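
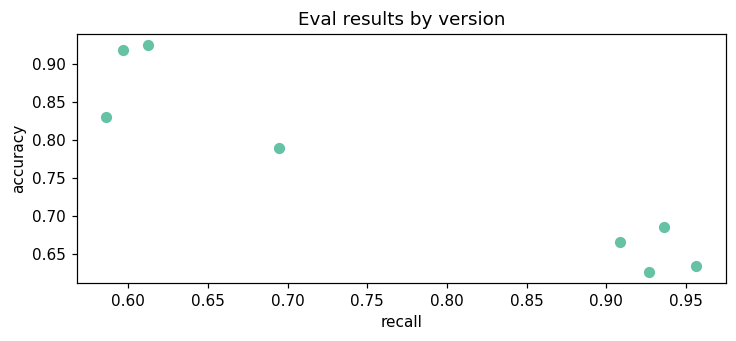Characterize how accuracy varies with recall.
negative, strong

Points are negatively correlated; strong (|r| ≈ 0.9).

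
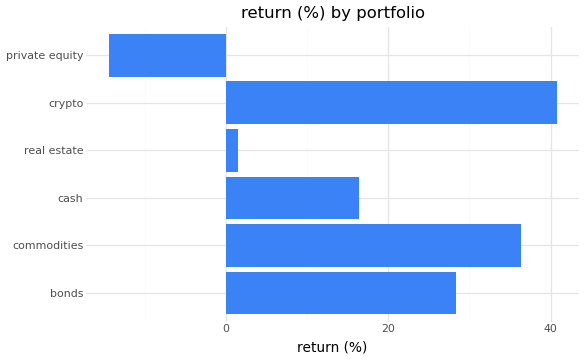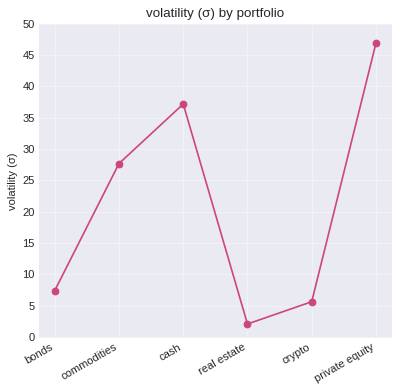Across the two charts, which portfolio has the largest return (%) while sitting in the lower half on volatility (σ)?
Chart 2 median volatility (σ) ≈ 20; below-median portfolios: bonds, real estate, crypto. Among those, crypto has the highest return (%) (≈ 40).

crypto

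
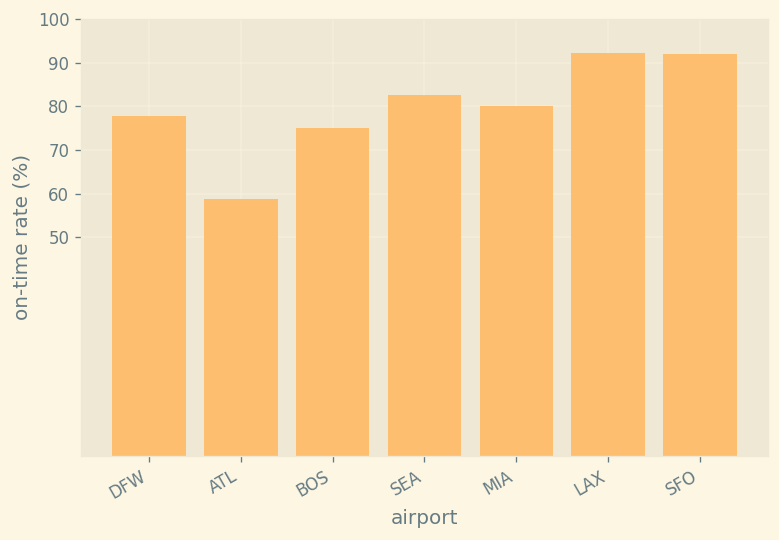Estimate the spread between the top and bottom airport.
≈ 30

Max LAX ≈ 90, min ATL ≈ 60; range ≈ 30.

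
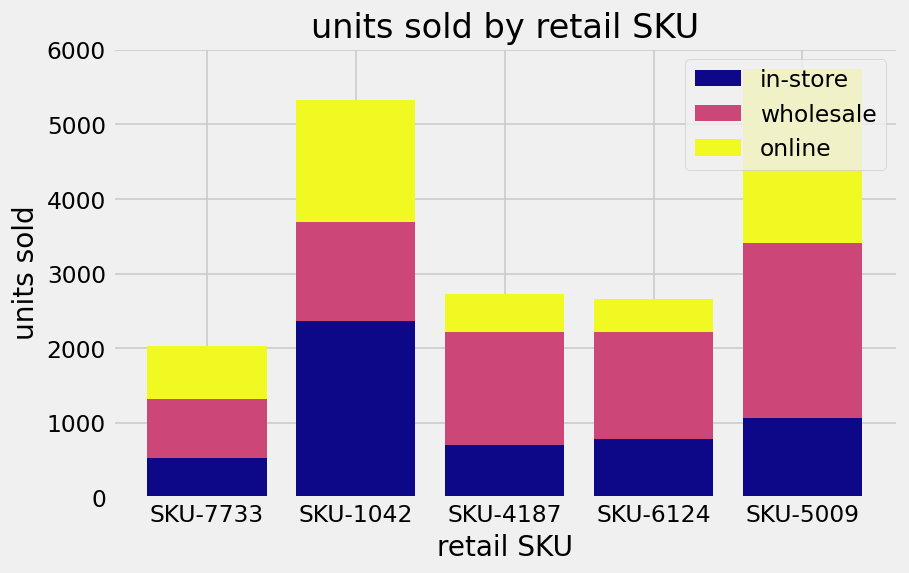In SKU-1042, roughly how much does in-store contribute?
in-store top ≈ 2500, bottom ≈ 0; segment ≈ 2500.

≈ 2500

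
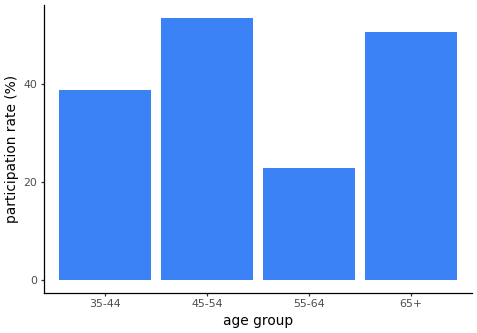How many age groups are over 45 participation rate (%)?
2

Above 45: 45-54, 65+.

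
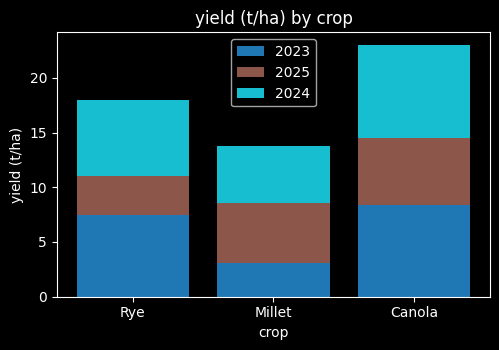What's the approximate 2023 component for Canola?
2023 top ≈ 8, bottom ≈ 0; segment ≈ 8.

≈ 8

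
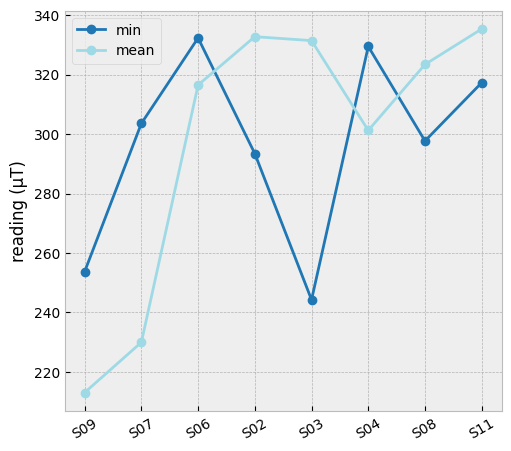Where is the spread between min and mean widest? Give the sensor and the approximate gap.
S03, ≈ 100 µT

S03: min ≈ 240, mean ≈ 340 → gap ≈ 100. Next-largest (S07) is only ≈ 80.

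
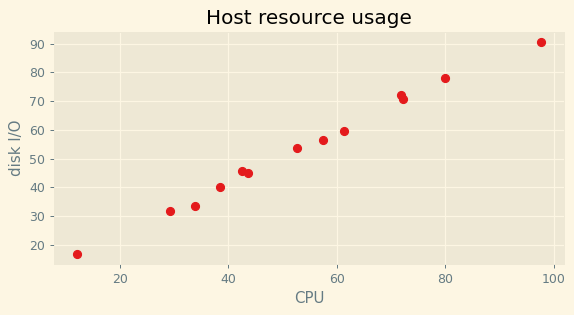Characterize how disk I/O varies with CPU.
positive, strong

Points are positively correlated; strong (|r| ≈ 1.0).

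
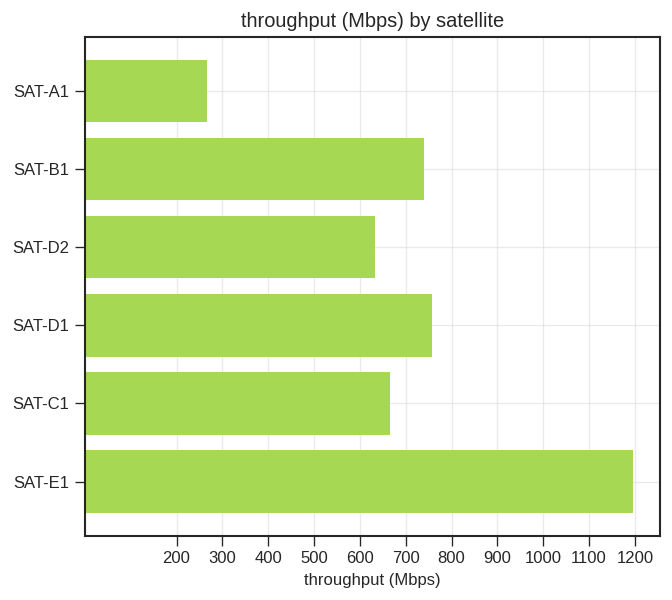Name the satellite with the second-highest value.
SAT-D1

Top 3: SAT-E1 ≈ 1200, SAT-D1 ≈ 800, SAT-B1 ≈ 700.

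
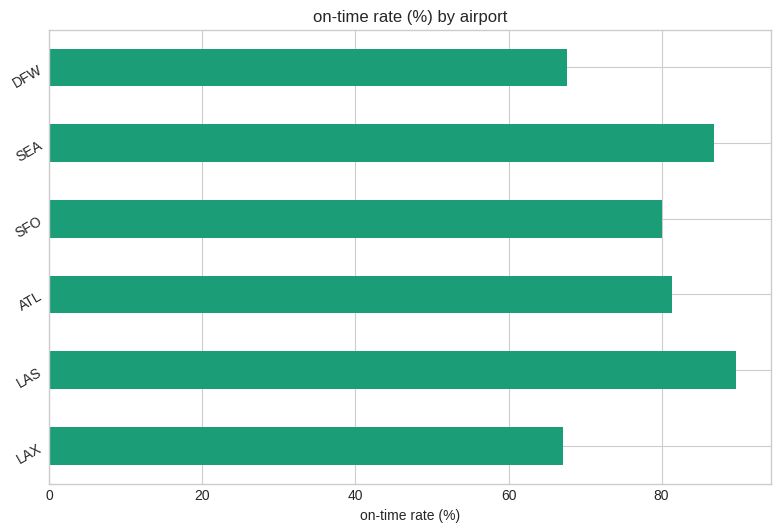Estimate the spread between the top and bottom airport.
≈ 20

Max LAS ≈ 90, min LAX ≈ 70; range ≈ 20.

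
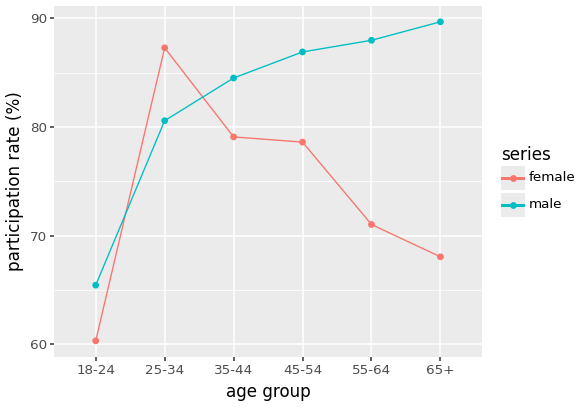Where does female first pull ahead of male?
18-24: female ≈ 60 vs male ≈ 65 (not yet); 25-34: female ≈ 85 vs male ≈ 80 (first crossover).

25-34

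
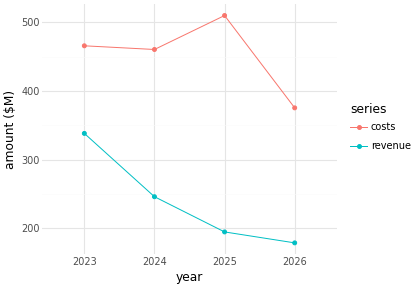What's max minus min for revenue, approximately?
≈ 150

Max 2023 ≈ 350, min 2026 ≈ 200; range ≈ 150.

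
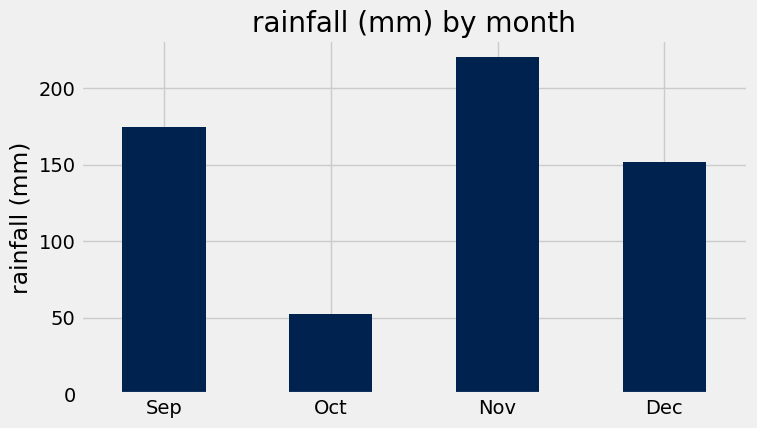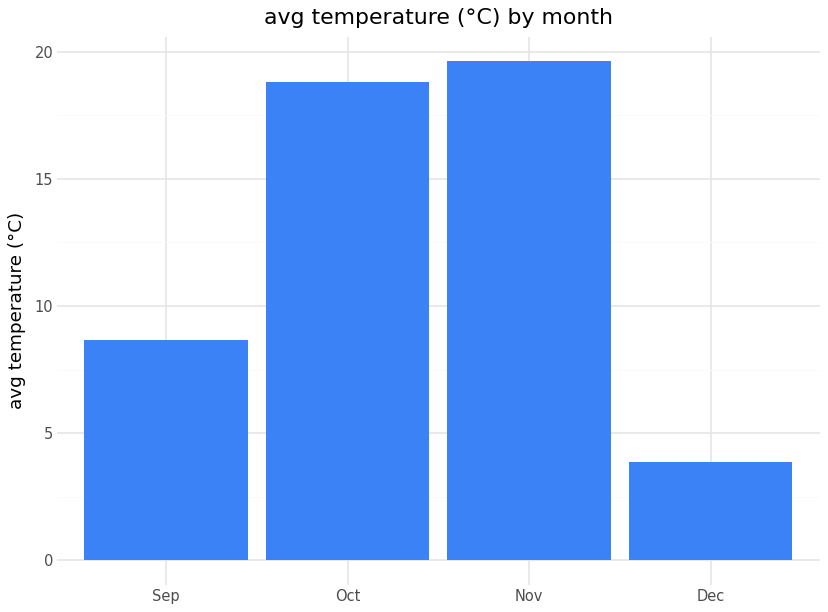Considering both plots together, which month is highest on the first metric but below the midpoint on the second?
Sep

Chart 2 median avg temperature (°C) ≈ 14; below-median months: Sep, Dec. Among those, Sep has the highest rainfall (mm) (≈ 175).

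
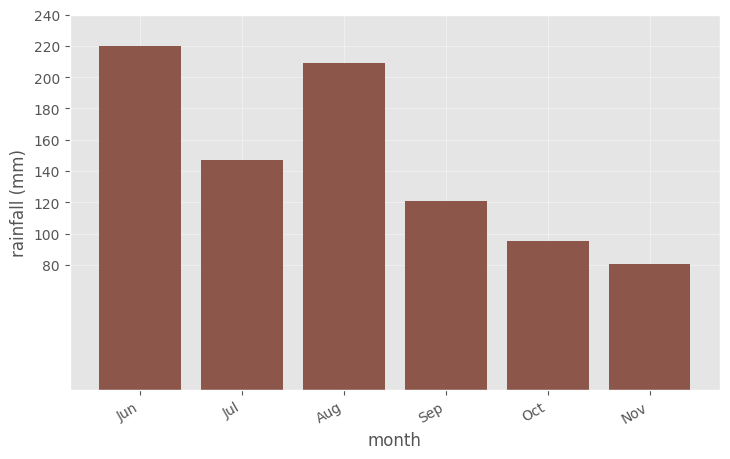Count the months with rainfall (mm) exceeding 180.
2

Above 180: Jun, Aug.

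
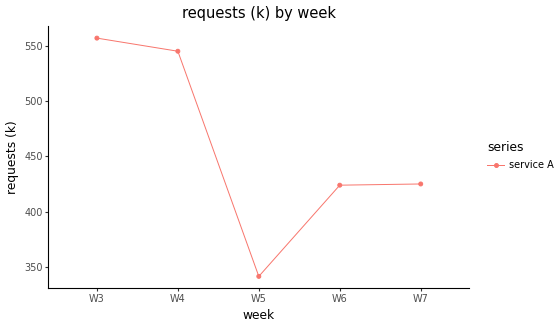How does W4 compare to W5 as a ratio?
W4 ≈ 540, W5 ≈ 340; 540/340 ≈ 1.59.

≈ 1.59×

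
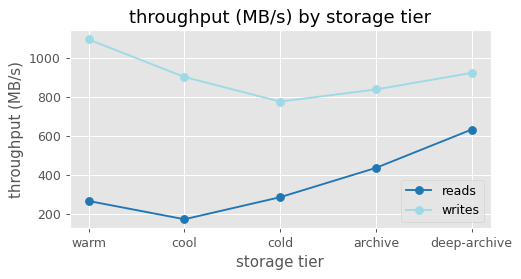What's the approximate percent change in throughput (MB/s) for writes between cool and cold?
cool ≈ 900, cold ≈ 800; (800 − 900) / 900 ≈ -11.1%.

≈ -11.1%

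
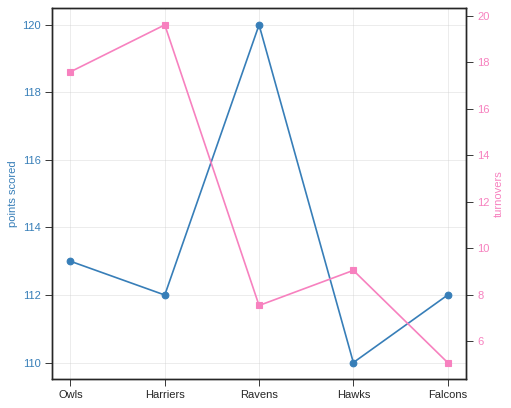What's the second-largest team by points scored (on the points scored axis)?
Top 3 (on the points scored axis): Ravens ≈ 120, Owls ≈ 113, Falcons ≈ 112.

Owls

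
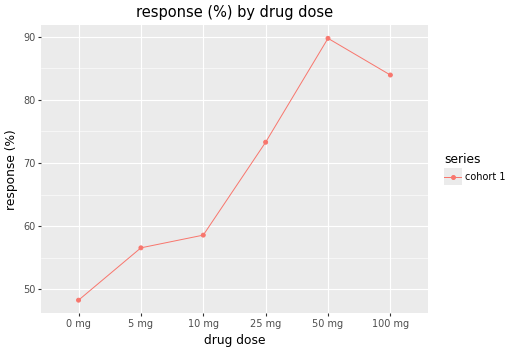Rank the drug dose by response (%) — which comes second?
Top 3: 50 mg ≈ 90, 100 mg ≈ 85, 25 mg ≈ 75.

100 mg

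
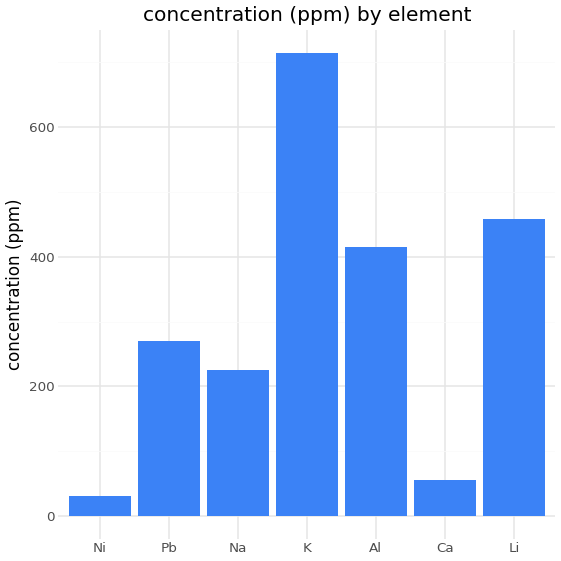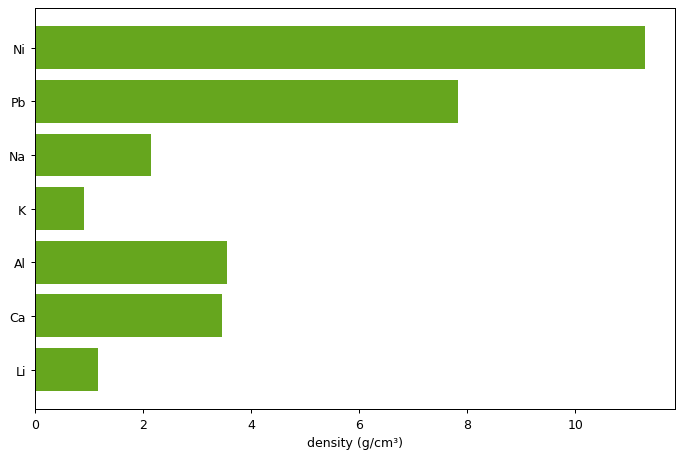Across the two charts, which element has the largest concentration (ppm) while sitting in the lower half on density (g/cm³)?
Chart 2 median density (g/cm³) ≈ 4; below-median elements: Na, K, Li. Among those, K has the highest concentration (ppm) (≈ 700).

K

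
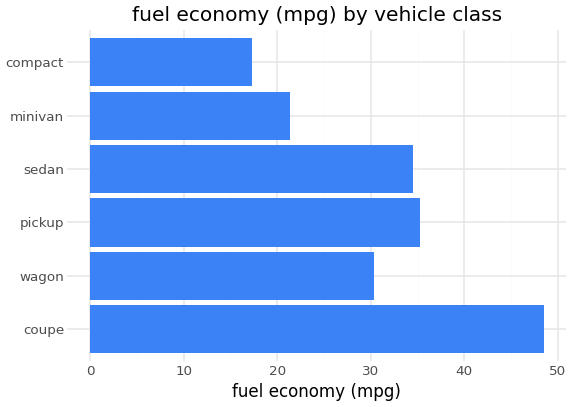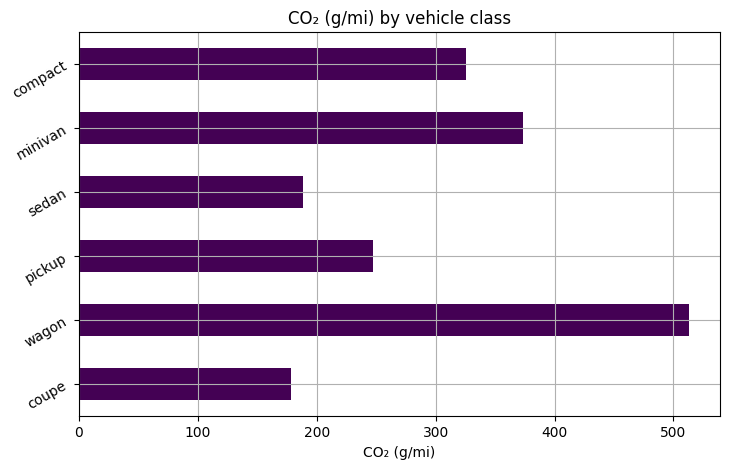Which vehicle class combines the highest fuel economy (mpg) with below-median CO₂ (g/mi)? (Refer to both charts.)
Chart 2 median CO₂ (g/mi) ≈ 300; below-median vehicle classes: coupe, pickup, sedan. Among those, coupe has the highest fuel economy (mpg) (≈ 50).

coupe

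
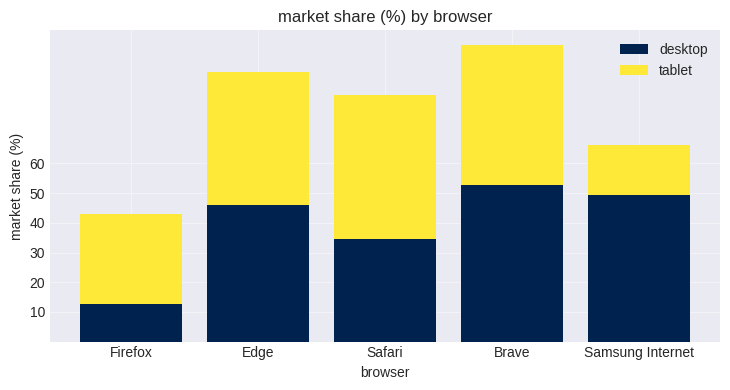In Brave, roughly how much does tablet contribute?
≈ 50

tablet top ≈ 100, bottom ≈ 50; segment ≈ 50.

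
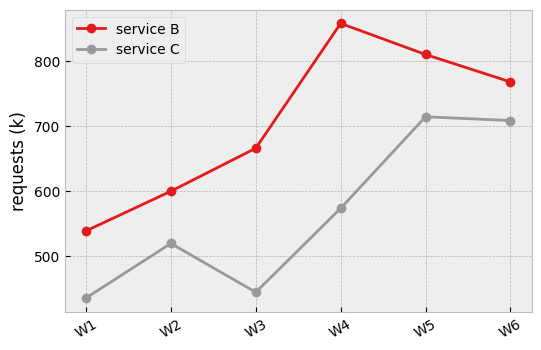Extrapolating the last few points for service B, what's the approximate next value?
≈ 700

Last three: 850, 800, 750 → slope ≈ -50/step → next ≈ 700.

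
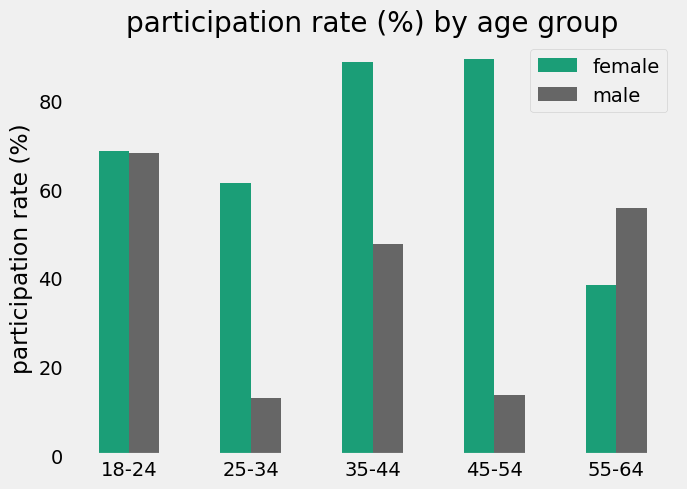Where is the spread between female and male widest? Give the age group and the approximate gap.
45-54: female ≈ 90, male ≈ 10 → gap ≈ 80. Next-largest (25-34) is only ≈ 50.

45-54, ≈ 80 %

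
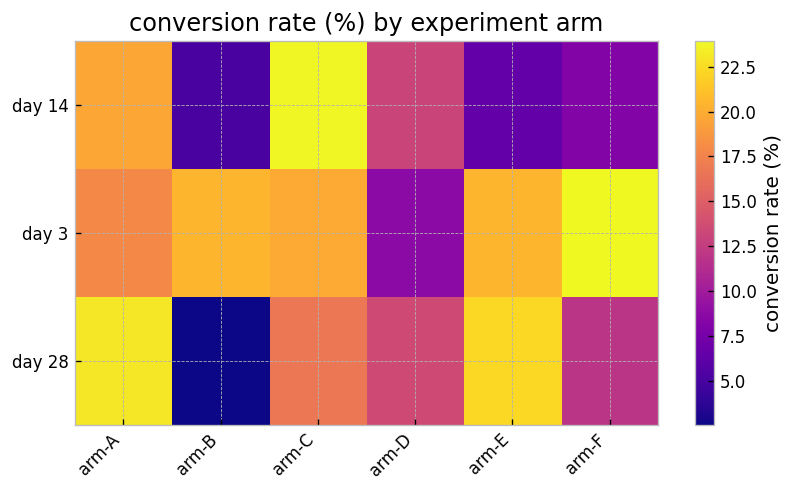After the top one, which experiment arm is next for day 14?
Top 3 for day 14: arm-C ≈ 24, arm-A ≈ 20, arm-D ≈ 14.

arm-A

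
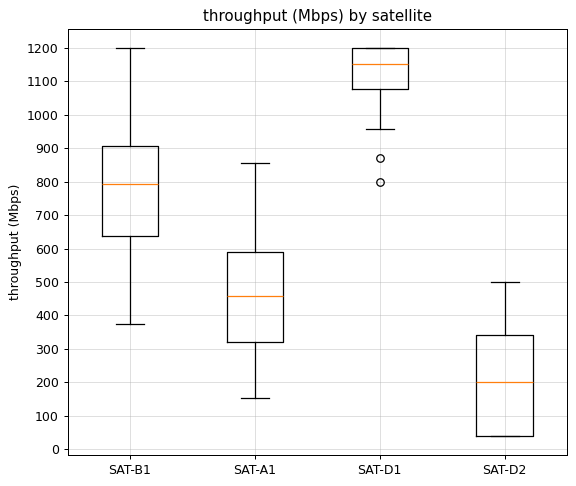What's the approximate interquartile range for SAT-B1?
≈ 300

Q3 ≈ 900, Q1 ≈ 600; IQR ≈ 300.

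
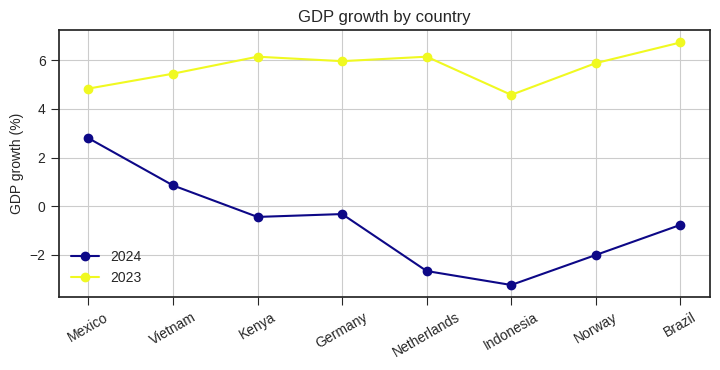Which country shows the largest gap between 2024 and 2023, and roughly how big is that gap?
Netherlands, ≈ 9 %

Netherlands: 2024 ≈ -3, 2023 ≈ 6 → gap ≈ 9. Next-largest (Norway) is only ≈ 8.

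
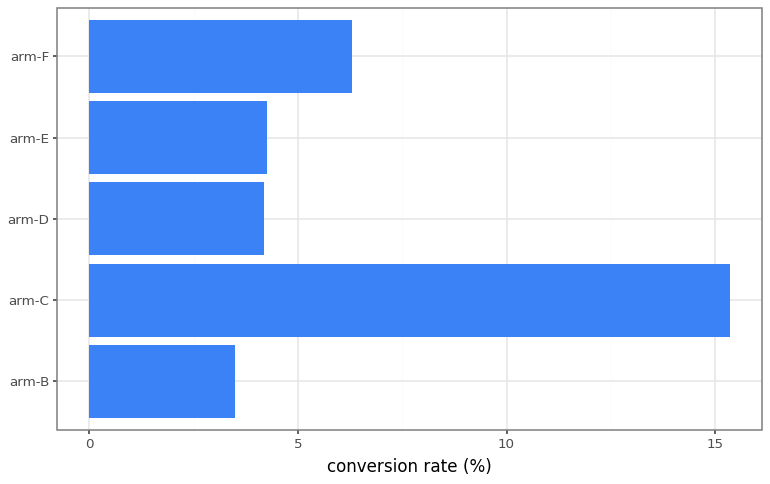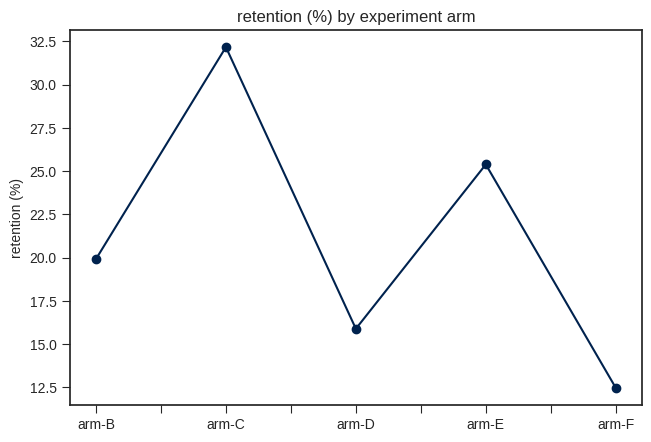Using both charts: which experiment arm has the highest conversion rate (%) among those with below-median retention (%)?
arm-F

Chart 2 median retention (%) ≈ 20; below-median experiment arms: arm-D, arm-F. Among those, arm-F has the highest conversion rate (%) (≈ 6).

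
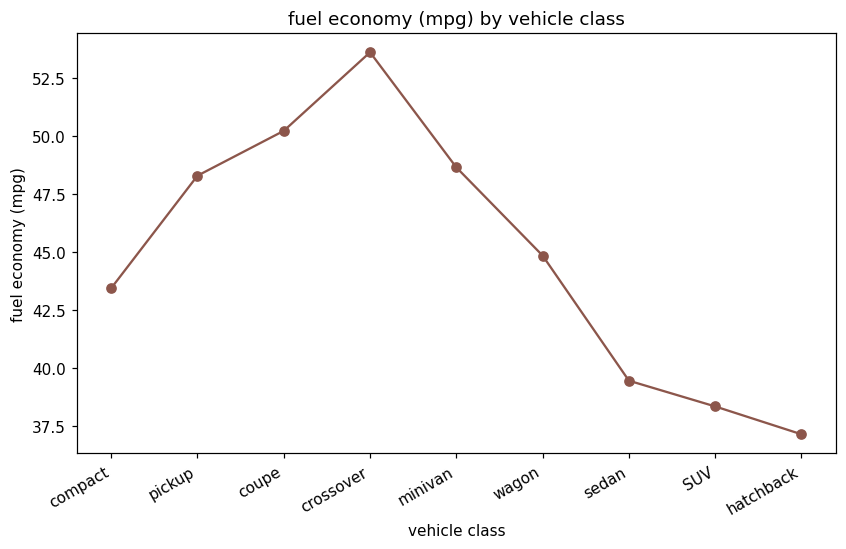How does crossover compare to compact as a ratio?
≈ 1.23×

crossover ≈ 54, compact ≈ 44; 54/44 ≈ 1.23.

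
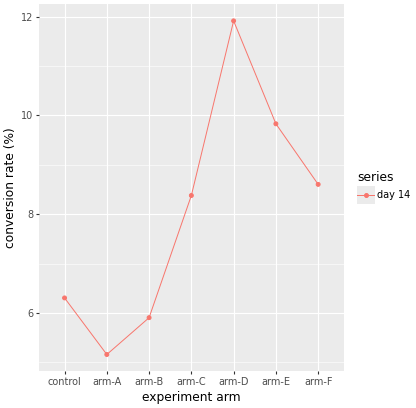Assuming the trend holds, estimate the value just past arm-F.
Last three: 12, 10, 9 → slope ≈ -1.5/step → next ≈ 7.5.

≈ 7.5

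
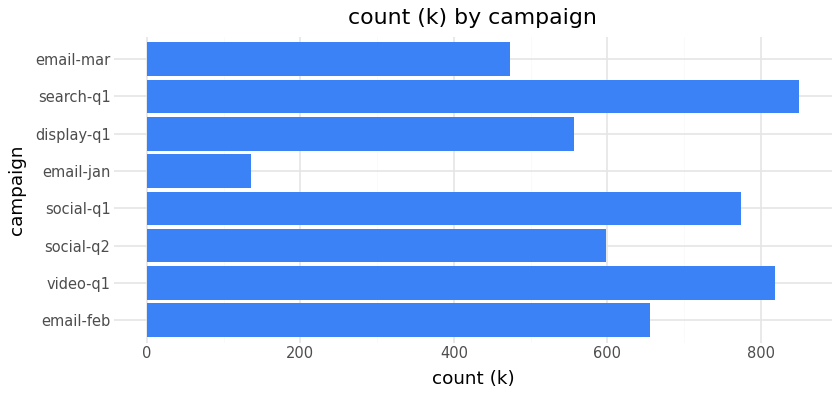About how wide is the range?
Max search-q1 ≈ 800, min email-jan ≈ 100; range ≈ 700.

≈ 700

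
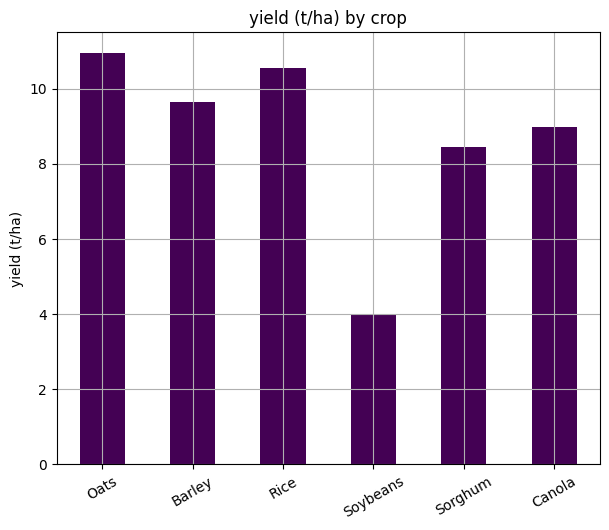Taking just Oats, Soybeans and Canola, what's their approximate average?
≈ 8

(11 + 4 + 9) / 3 ≈ 8.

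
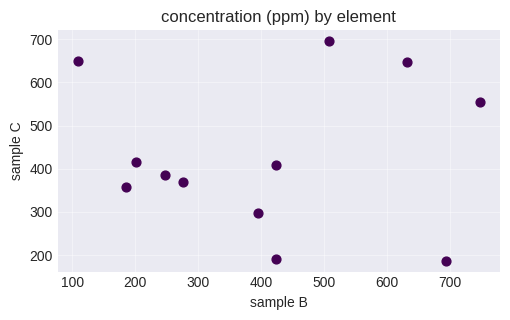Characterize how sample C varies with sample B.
Points are roughly uncorrelated; weak (|r| ≈ 0.0).

no clear correlation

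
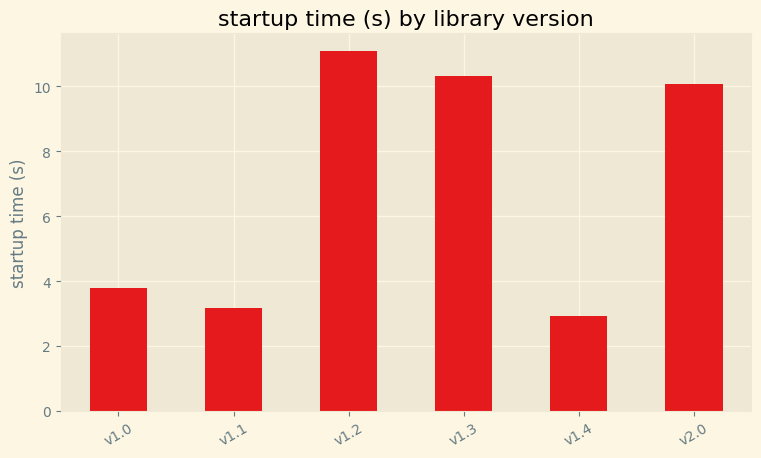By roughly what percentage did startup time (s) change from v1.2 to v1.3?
v1.2 ≈ 11, v1.3 ≈ 10; (10 − 11) / 11 ≈ -9.1%.

≈ -9.1%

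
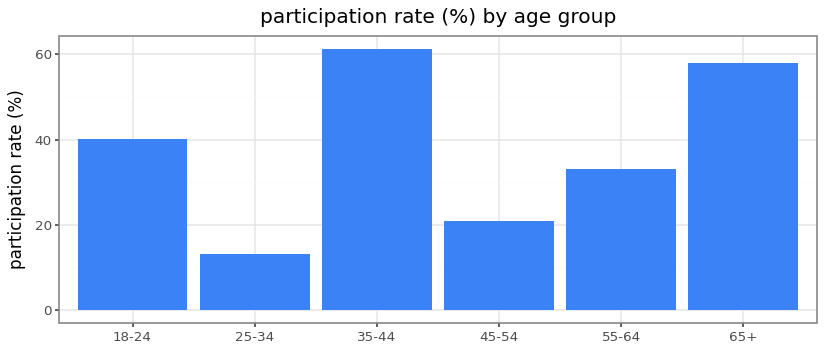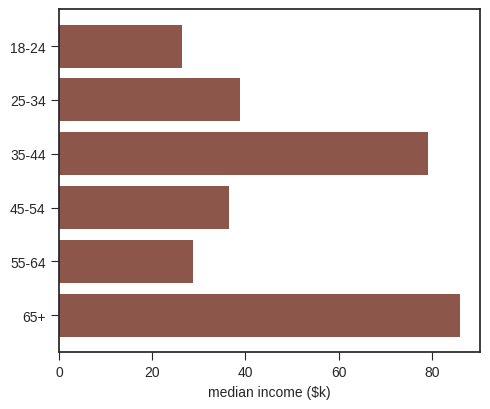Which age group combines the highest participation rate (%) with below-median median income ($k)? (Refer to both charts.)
Chart 2 median median income ($k) ≈ 40; below-median age groups: 18-24, 45-54, 55-64. Among those, 18-24 has the highest participation rate (%) (≈ 40).

18-24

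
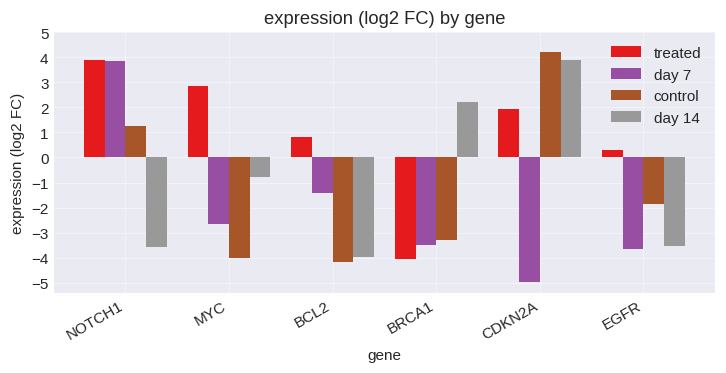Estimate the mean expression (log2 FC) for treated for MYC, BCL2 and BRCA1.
≈ 0

(3 + 1 + -4) / 3 ≈ 0.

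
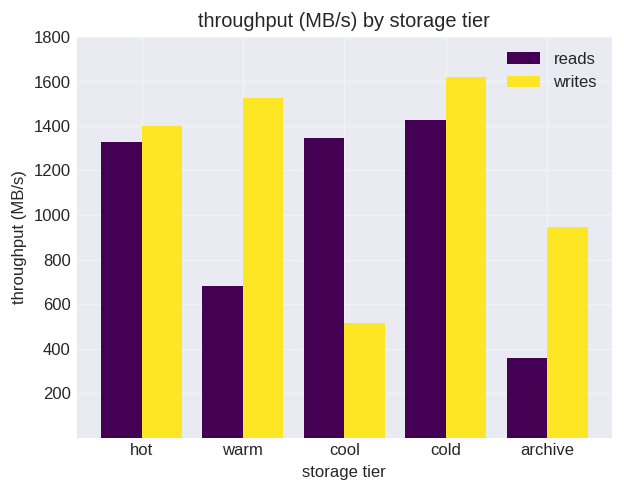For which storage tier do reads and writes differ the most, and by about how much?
warm: reads ≈ 600, writes ≈ 1600 → gap ≈ 1000. Next-largest (cool) is only ≈ 800.

warm, ≈ 1000 MB/s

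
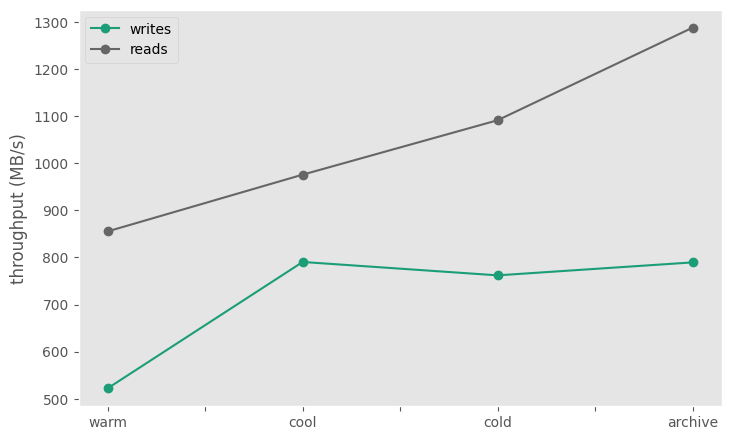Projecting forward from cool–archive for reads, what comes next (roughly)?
≈ 1450

Last three: 1000, 1100, 1300 → slope ≈ 150/step → next ≈ 1450.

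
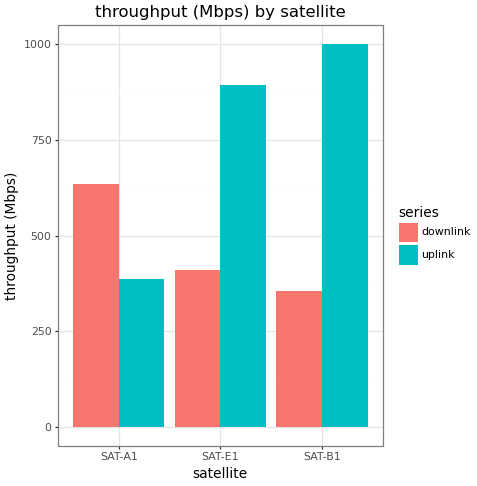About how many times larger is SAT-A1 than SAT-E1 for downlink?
≈ 1.5×

SAT-A1 ≈ 600, SAT-E1 ≈ 400; 600/400 ≈ 1.5.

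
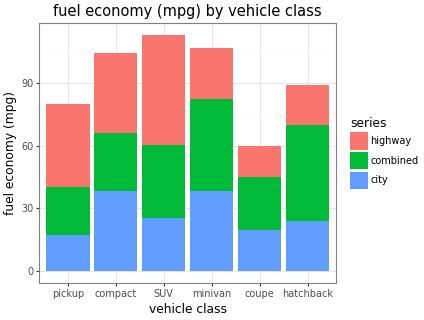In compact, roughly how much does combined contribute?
≈ 30

combined top ≈ 70, bottom ≈ 40; segment ≈ 30.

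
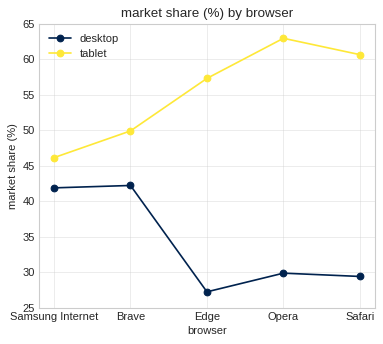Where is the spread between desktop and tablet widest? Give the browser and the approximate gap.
Opera, ≈ 35 %

Opera: desktop ≈ 30, tablet ≈ 65 → gap ≈ 35. Next-largest (Safari) is only ≈ 30.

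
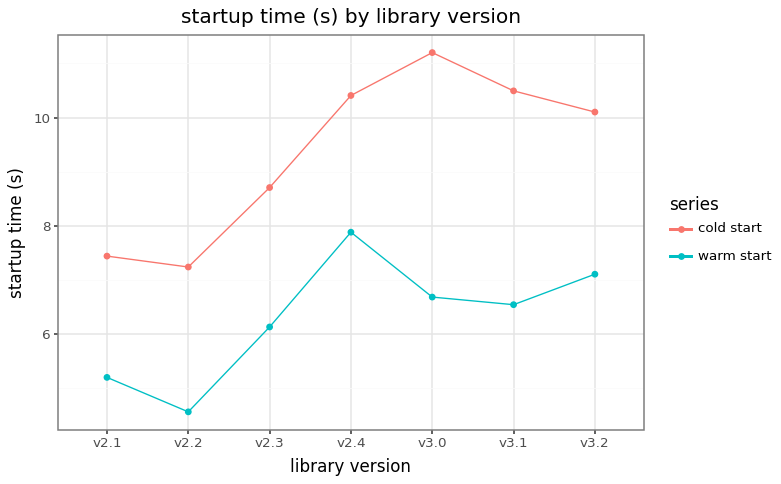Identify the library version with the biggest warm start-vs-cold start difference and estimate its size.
v3.0, ≈ 4 s

v3.0: warm start ≈ 7, cold start ≈ 11 → gap ≈ 4. Next-largest (v3.1) is only ≈ 3.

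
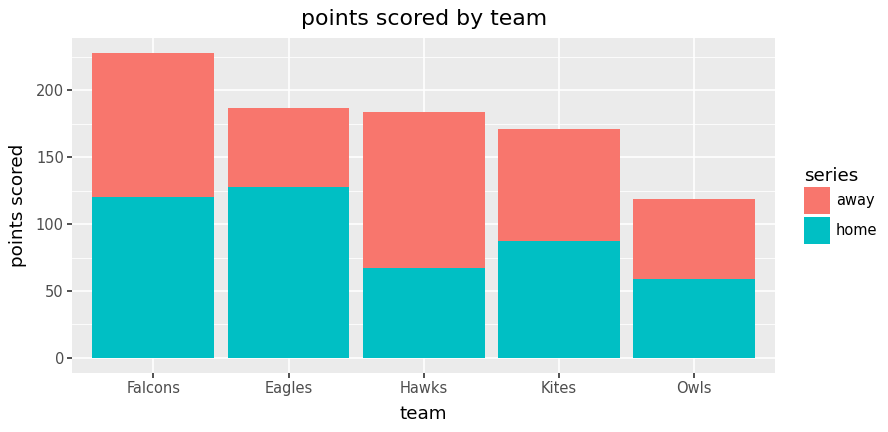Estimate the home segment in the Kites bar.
≈ 80

home top ≈ 80, bottom ≈ 0; segment ≈ 80.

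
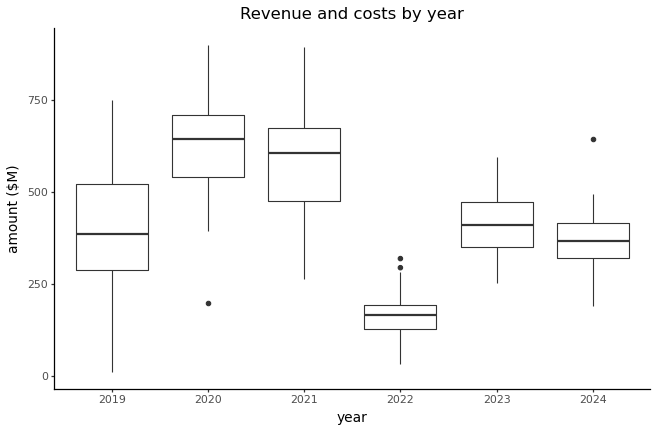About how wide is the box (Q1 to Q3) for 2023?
≈ 100

Q3 ≈ 450, Q1 ≈ 350; IQR ≈ 100.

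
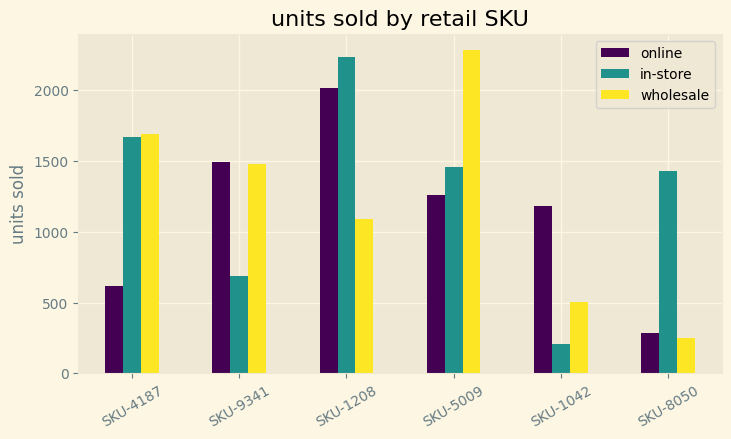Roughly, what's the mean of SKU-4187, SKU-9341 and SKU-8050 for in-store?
≈ 1200

(1600 + 600 + 1400) / 3 ≈ 1200.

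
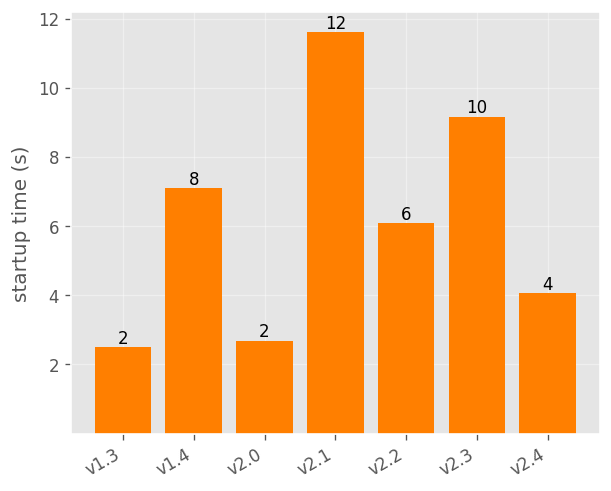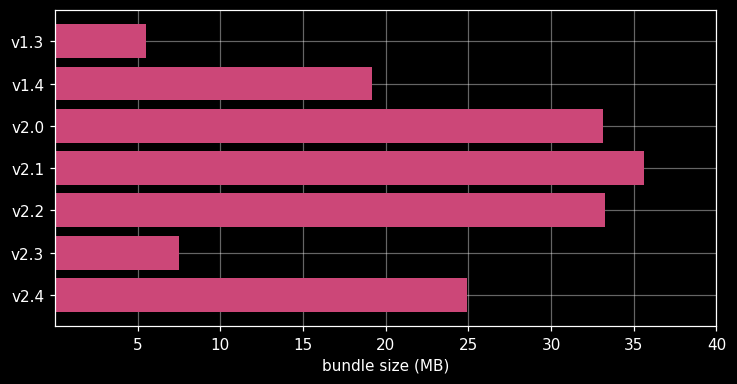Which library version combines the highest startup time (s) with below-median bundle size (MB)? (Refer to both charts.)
v2.3

Chart 2 median bundle size (MB) ≈ 25; below-median library versions: v1.3, v1.4, v2.3. Among those, v2.3 has the highest startup time (s) (≈ 10).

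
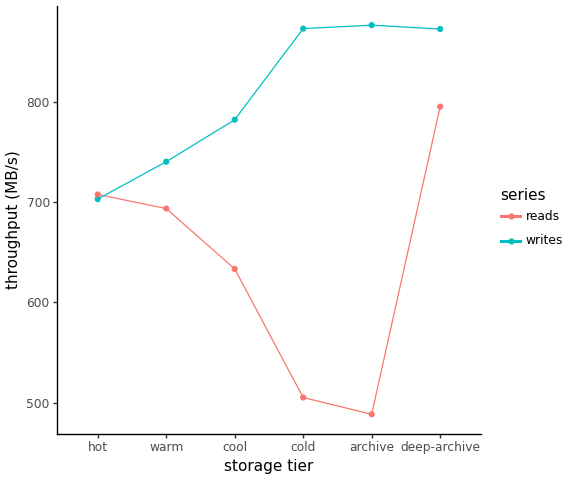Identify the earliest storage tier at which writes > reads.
hot: writes ≈ 700 vs reads ≈ 700 (not yet); warm: writes ≈ 750 vs reads ≈ 700 (first crossover).

warm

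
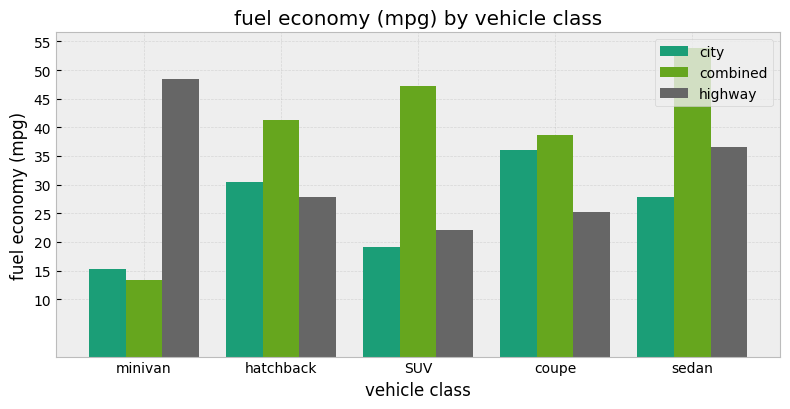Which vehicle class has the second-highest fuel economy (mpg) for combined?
Top 3 for combined: sedan ≈ 55, SUV ≈ 45, hatchback ≈ 40.

SUV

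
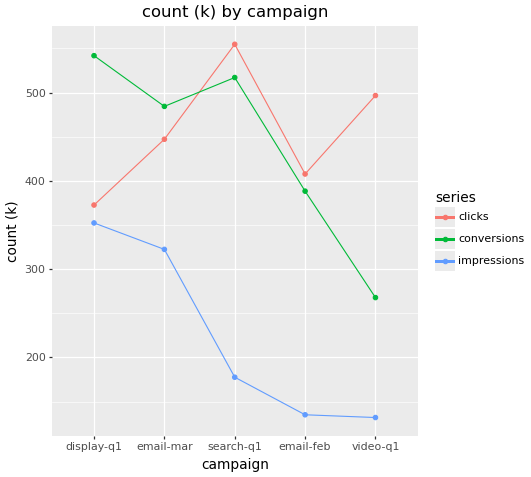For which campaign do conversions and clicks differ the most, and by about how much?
video-q1, ≈ 250 k

video-q1: conversions ≈ 250, clicks ≈ 500 → gap ≈ 250. Next-largest (display-q1) is only ≈ 200.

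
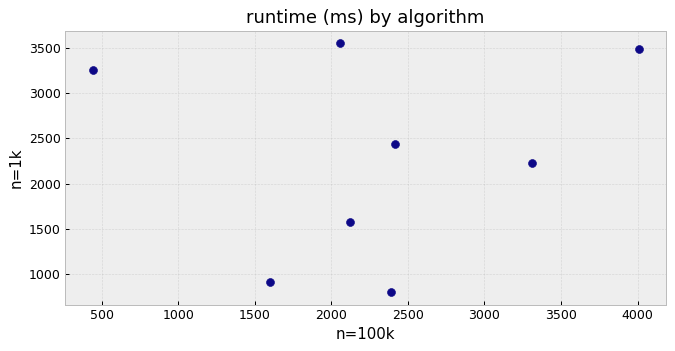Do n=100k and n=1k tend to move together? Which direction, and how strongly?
Points are roughly uncorrelated; weak (|r| ≈ 0.1).

no clear correlation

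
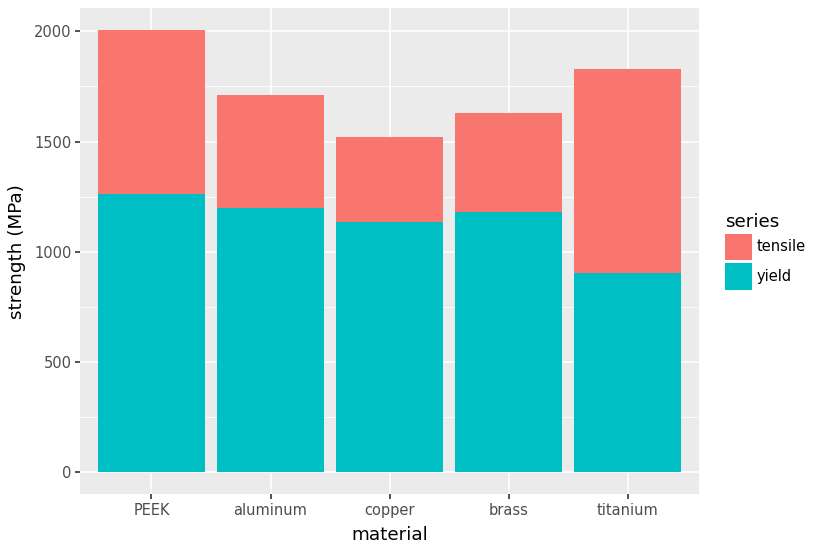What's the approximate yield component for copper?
≈ 1200

yield top ≈ 1200, bottom ≈ 0; segment ≈ 1200.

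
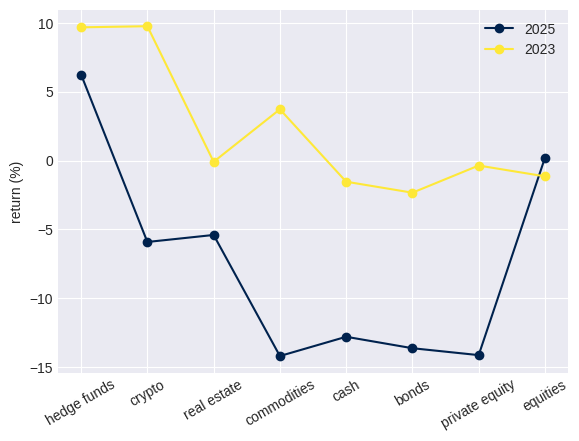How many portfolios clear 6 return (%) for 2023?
2

Above 6: hedge funds, crypto.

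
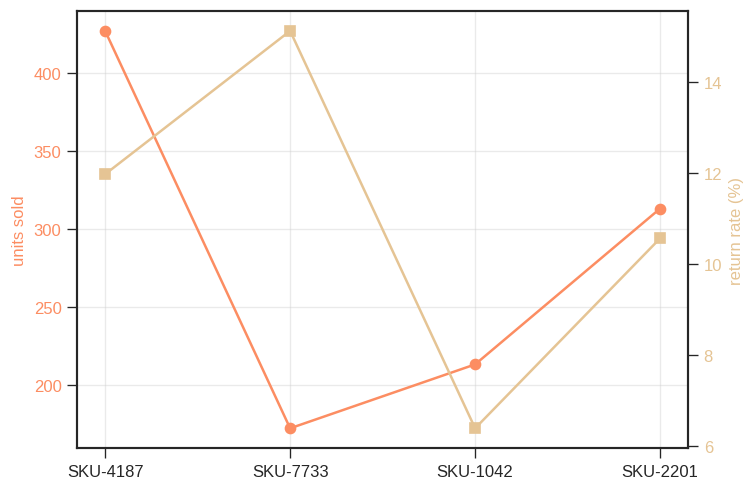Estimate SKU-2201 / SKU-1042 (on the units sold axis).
SKU-2201 ≈ 325, SKU-1042 ≈ 225; 325/225 ≈ 1.44.

≈ 1.44×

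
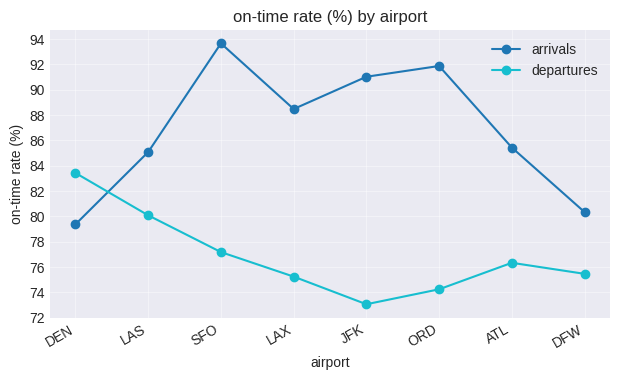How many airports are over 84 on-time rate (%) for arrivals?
6

Above 84: LAS, SFO, LAX, JFK, ORD, ATL.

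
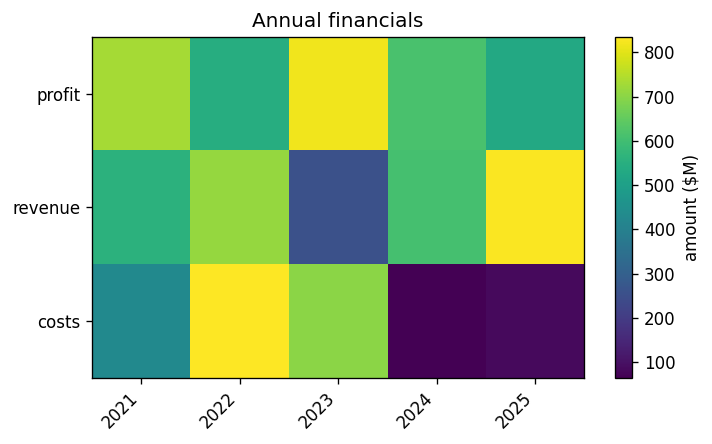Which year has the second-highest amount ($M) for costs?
Top 3 for costs: 2022 ≈ 800, 2023 ≈ 700, 2021 ≈ 400.

2023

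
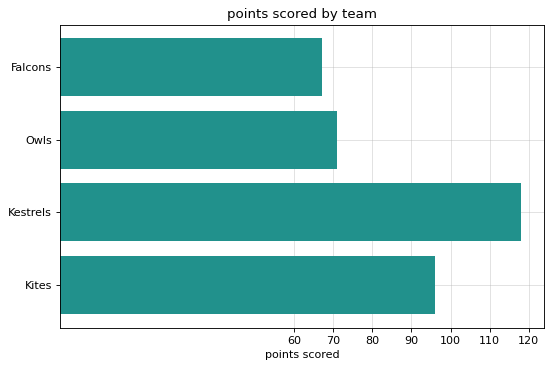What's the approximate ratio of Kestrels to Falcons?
≈ 1.71×

Kestrels ≈ 120, Falcons ≈ 70; 120/70 ≈ 1.71.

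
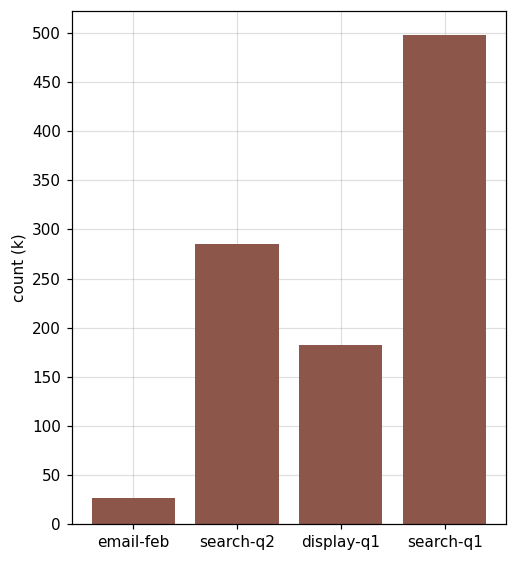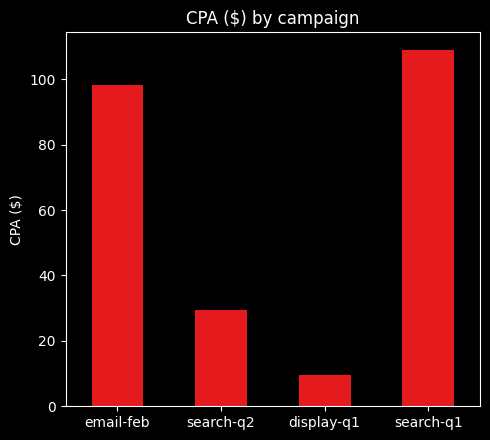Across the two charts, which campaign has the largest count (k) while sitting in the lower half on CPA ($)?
Chart 2 median CPA ($) ≈ 60; below-median campaigns: search-q2, display-q1. Among those, search-q2 has the highest count (k) (≈ 300).

search-q2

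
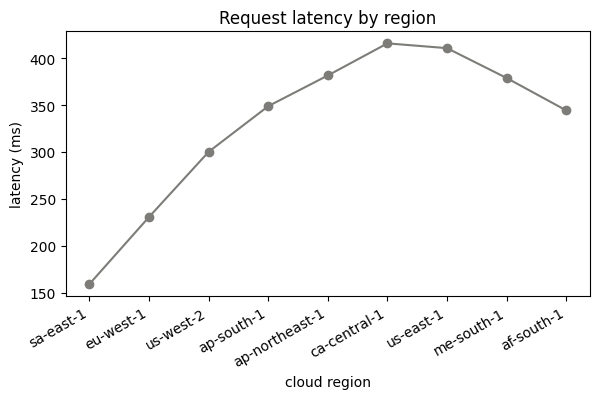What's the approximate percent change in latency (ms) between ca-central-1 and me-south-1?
ca-central-1 ≈ 425, me-south-1 ≈ 375; (375 − 425) / 425 ≈ -11.8%.

≈ -11.8%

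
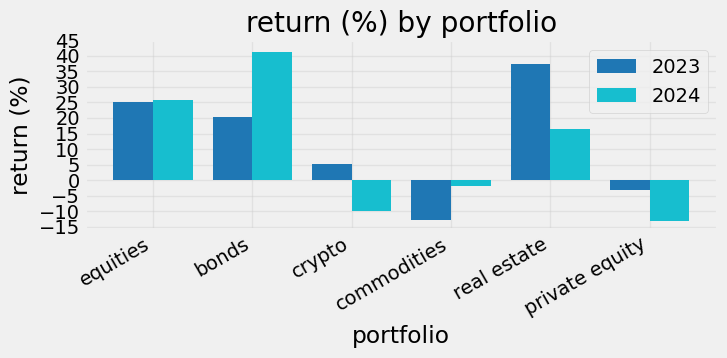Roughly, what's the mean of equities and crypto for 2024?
(25 + -10) / 2 ≈ 8.

≈ 8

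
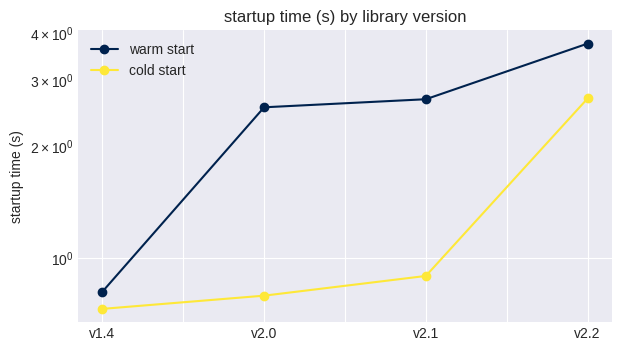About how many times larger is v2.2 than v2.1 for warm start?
v2.2 ≈ 4.0, v2.1 ≈ 2.5; 4.0/2.5 ≈ 1.6.

≈ 1.6×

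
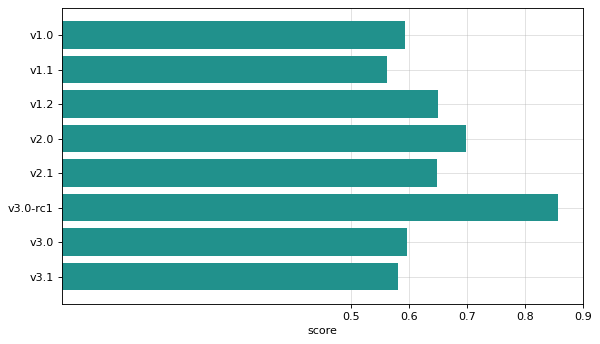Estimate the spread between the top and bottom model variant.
Max v3.0-rc1 ≈ 0.9, min v1.1 ≈ 0.6; range ≈ 0.3.

≈ 0.3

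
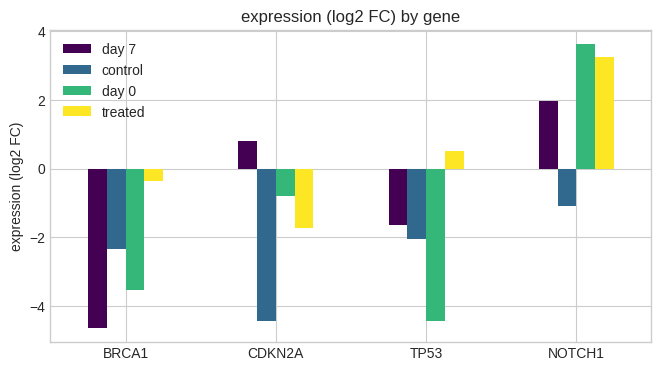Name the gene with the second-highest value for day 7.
Top 3 for day 7: NOTCH1 ≈ 2, CDKN2A ≈ 1, TP53 ≈ -2.

CDKN2A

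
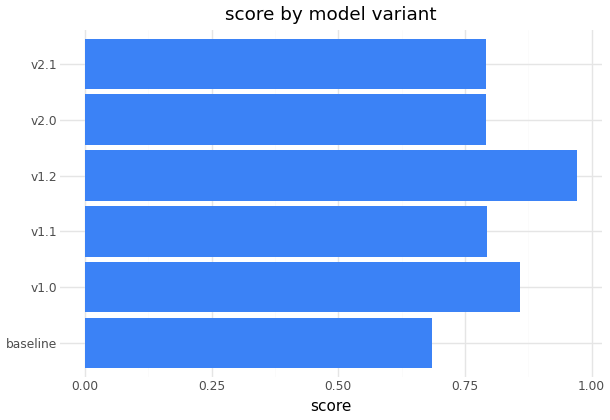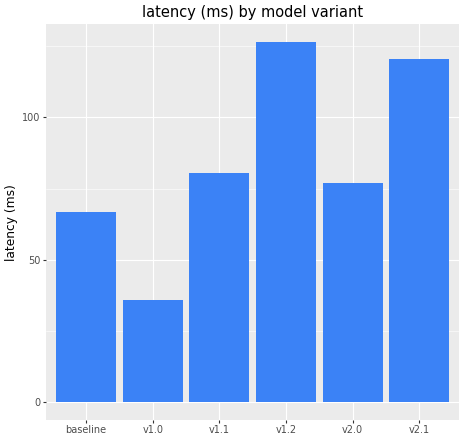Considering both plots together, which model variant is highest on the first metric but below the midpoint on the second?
Chart 2 median latency (ms) ≈ 80; below-median model variants: baseline, v1.0, v2.0. Among those, v1.0 has the highest score (≈ 0.9).

v1.0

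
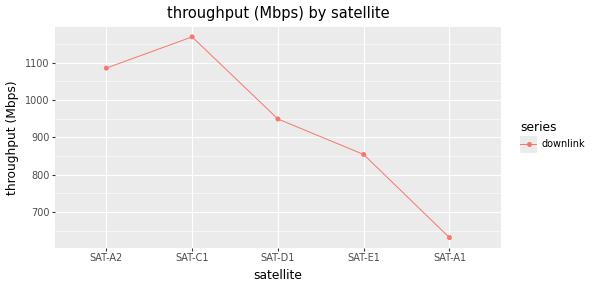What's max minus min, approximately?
≈ 500

Max SAT-C1 ≈ 1150, min SAT-A1 ≈ 650; range ≈ 500.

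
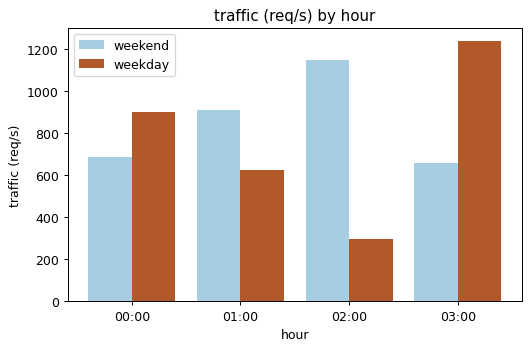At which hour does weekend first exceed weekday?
01:00

00:00: weekend ≈ 600 vs weekday ≈ 1000 (not yet); 01:00: weekend ≈ 1000 vs weekday ≈ 600 (first crossover).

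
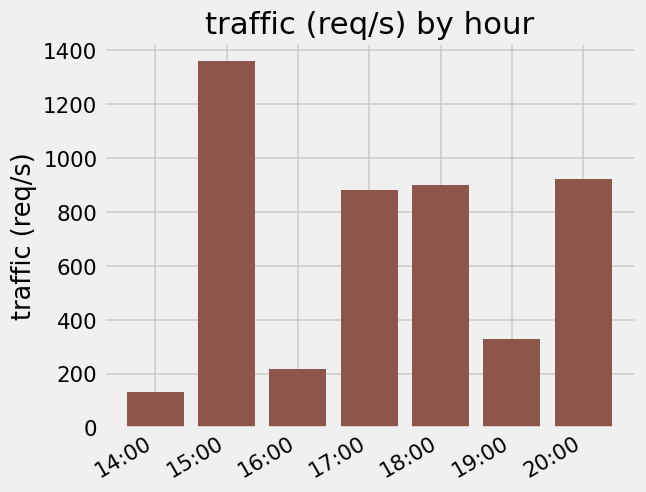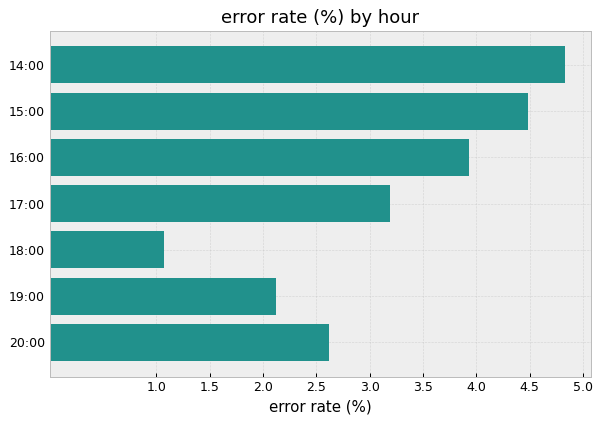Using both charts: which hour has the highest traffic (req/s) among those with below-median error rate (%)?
20:00

Chart 2 median error rate (%) ≈ 3; below-median hours: 18:00, 19:00, 20:00. Among those, 20:00 has the highest traffic (req/s) (≈ 1000).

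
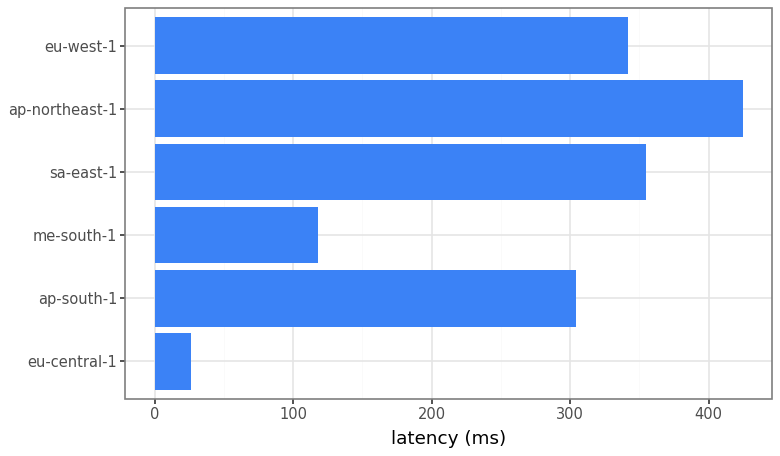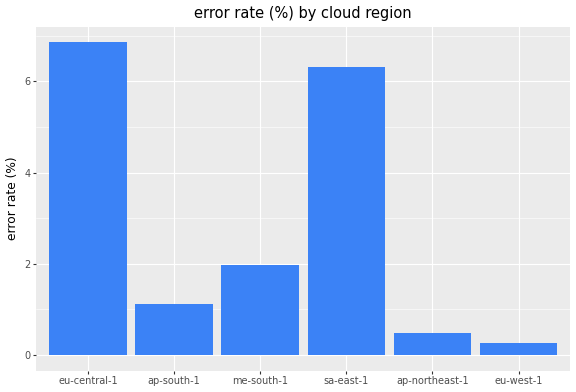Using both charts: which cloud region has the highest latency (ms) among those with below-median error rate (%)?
ap-northeast-1

Chart 2 median error rate (%) ≈ 2; below-median cloud regions: ap-south-1, ap-northeast-1, eu-west-1. Among those, ap-northeast-1 has the highest latency (ms) (≈ 400).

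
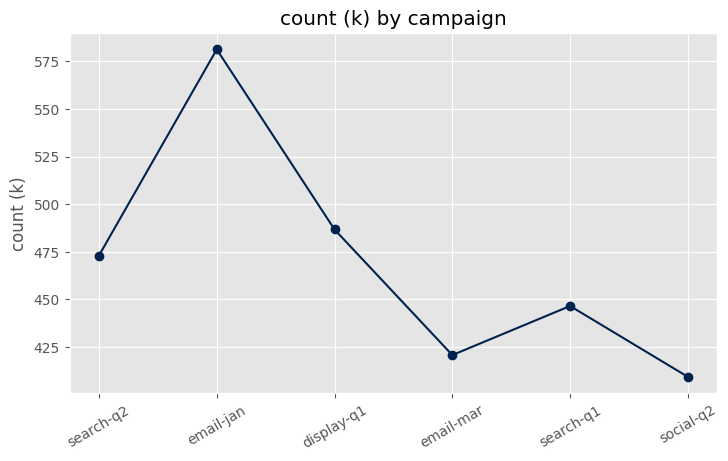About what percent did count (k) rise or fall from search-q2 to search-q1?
≈ -8.3%

search-q2 ≈ 480, search-q1 ≈ 440; (440 − 480) / 480 ≈ -8.3%.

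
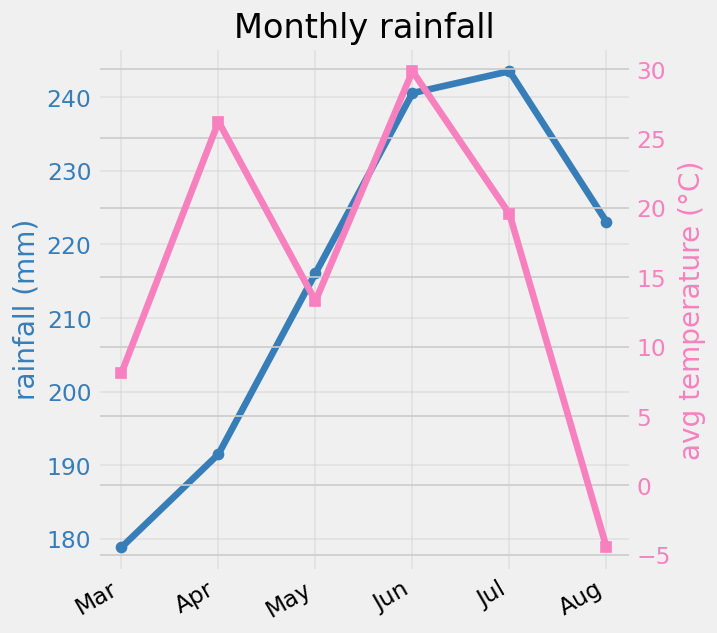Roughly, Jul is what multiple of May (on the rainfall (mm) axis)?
Jul ≈ 240, May ≈ 220; 240/220 ≈ 1.09.

≈ 1.09×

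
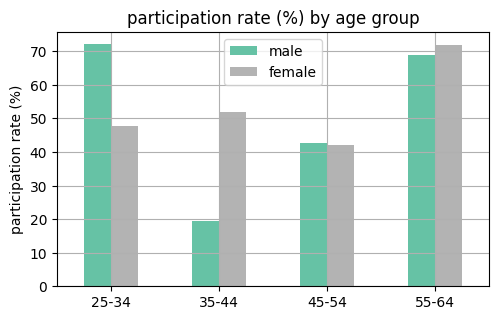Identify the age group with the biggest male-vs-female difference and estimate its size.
35-44: male ≈ 20, female ≈ 50 → gap ≈ 30. Next-largest (25-34) is only ≈ 20.

35-44, ≈ 30 %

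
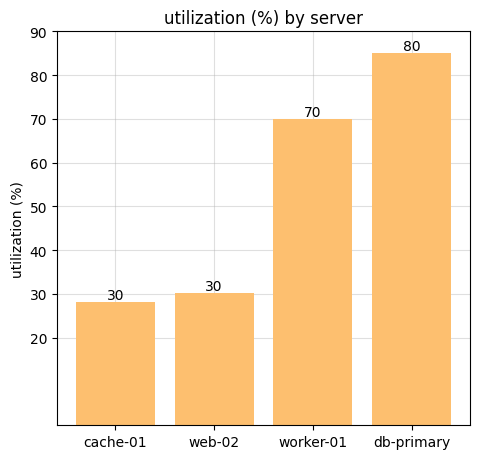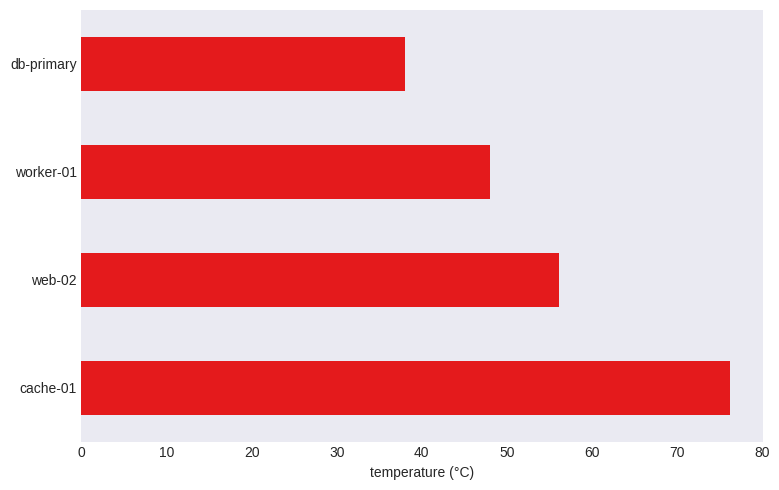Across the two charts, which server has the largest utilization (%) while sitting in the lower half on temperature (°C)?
db-primary

Chart 2 median temperature (°C) ≈ 50; below-median servers: worker-01, db-primary. Among those, db-primary has the highest utilization (%) (≈ 80).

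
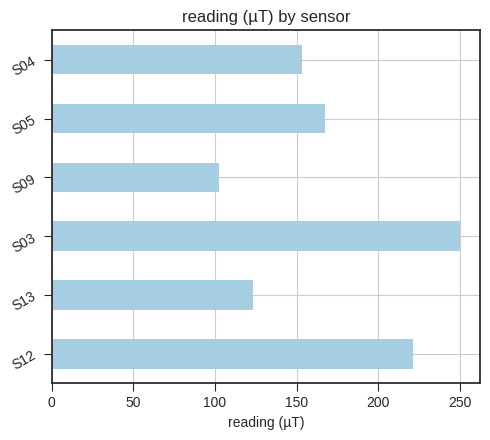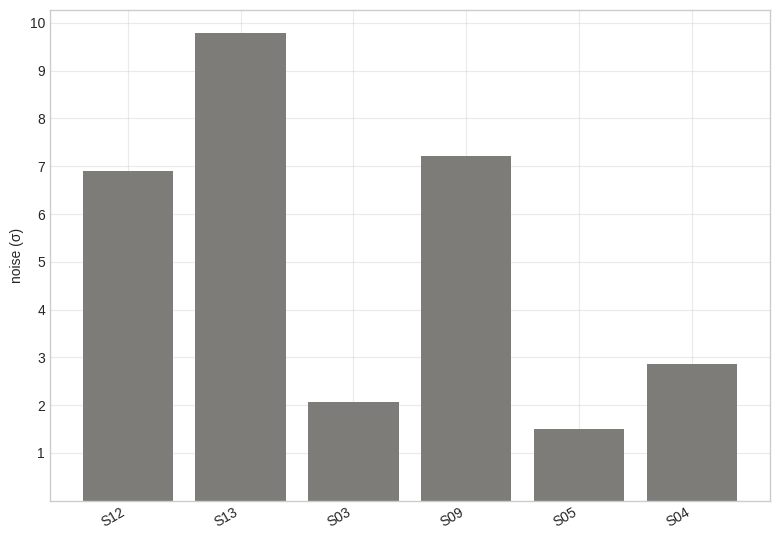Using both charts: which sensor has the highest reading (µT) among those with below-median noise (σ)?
S03

Chart 2 median noise (σ) ≈ 5; below-median sensors: S03, S05, S04. Among those, S03 has the highest reading (µT) (≈ 250).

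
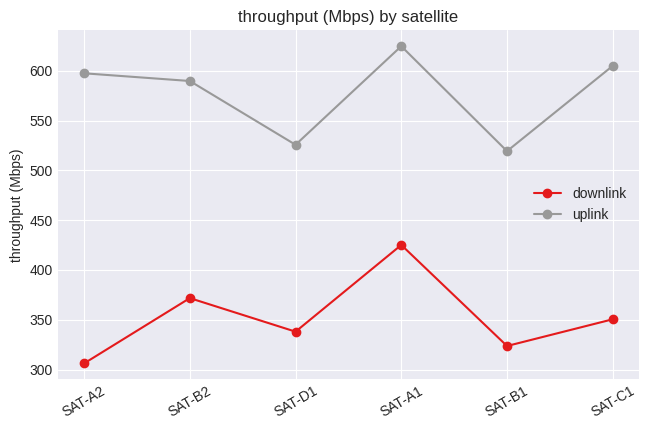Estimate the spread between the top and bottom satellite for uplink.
≈ 100

Max SAT-A1 ≈ 600, min SAT-B1 ≈ 500; range ≈ 100.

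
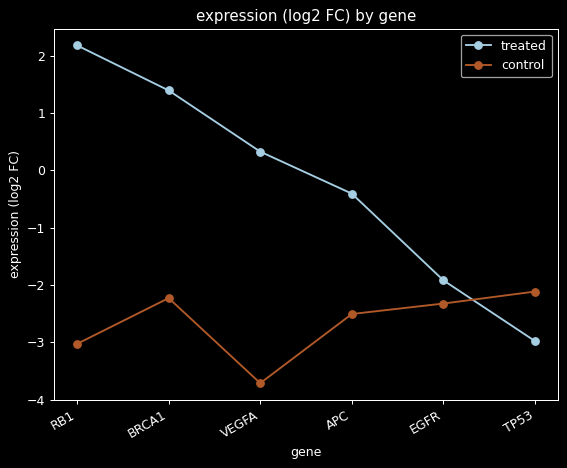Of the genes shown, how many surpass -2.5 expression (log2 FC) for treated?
5

Above -2.5: RB1, BRCA1, VEGFA, APC, EGFR.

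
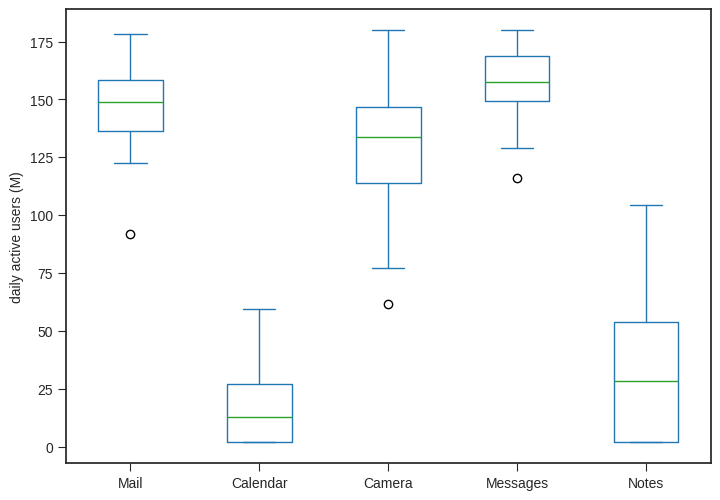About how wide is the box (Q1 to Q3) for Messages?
Q3 ≈ 160, Q1 ≈ 140; IQR ≈ 20.

≈ 20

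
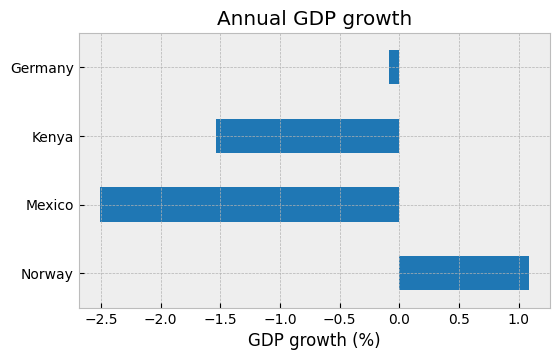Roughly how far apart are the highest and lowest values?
Max Norway ≈ 1.0, min Mexico ≈ -2.5; range ≈ 3.5.

≈ 3.5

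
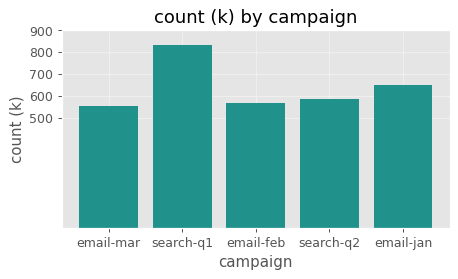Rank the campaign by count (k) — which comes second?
Top 3: search-q1 ≈ 800, email-jan ≈ 700, search-q2 ≈ 600.

email-jan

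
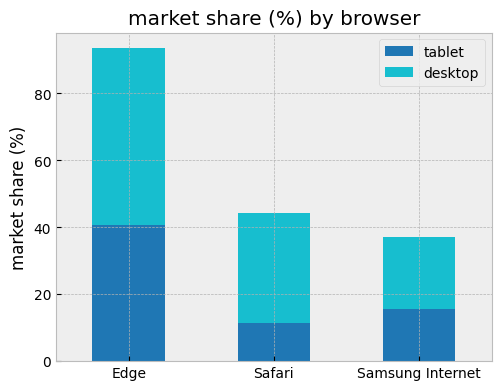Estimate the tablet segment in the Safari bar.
≈ 10

tablet top ≈ 10, bottom ≈ 0; segment ≈ 10.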